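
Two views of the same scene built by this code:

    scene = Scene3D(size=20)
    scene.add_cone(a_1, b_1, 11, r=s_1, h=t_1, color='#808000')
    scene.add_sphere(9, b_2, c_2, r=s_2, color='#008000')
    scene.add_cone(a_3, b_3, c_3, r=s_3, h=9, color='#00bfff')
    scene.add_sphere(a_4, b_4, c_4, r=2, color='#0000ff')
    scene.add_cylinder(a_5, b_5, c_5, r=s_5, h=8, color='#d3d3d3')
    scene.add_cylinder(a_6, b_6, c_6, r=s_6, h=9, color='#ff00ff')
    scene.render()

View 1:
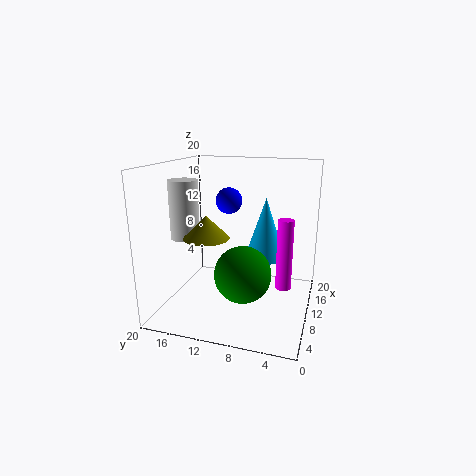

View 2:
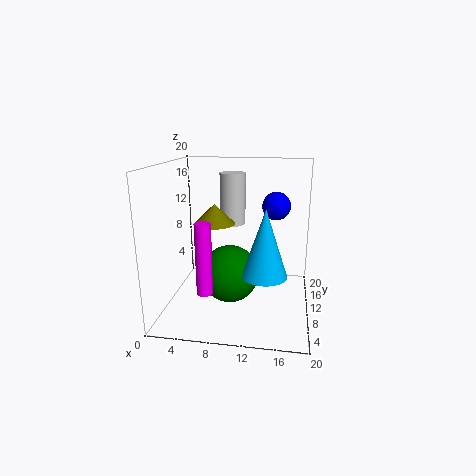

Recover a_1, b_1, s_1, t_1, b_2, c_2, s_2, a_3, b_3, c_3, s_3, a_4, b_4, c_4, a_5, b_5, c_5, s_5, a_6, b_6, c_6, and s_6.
a_1 = 6
b_1 = 13
s_1 = 3
t_1 = 3
b_2 = 9
c_2 = 5
s_2 = 4
a_3 = 14
b_3 = 7
c_3 = 6
s_3 = 3
a_4 = 15
b_4 = 13
c_4 = 14
a_5 = 8
b_5 = 17
c_5 = 10
s_5 = 2
a_6 = 7
b_6 = 3
c_6 = 5
s_6 = 1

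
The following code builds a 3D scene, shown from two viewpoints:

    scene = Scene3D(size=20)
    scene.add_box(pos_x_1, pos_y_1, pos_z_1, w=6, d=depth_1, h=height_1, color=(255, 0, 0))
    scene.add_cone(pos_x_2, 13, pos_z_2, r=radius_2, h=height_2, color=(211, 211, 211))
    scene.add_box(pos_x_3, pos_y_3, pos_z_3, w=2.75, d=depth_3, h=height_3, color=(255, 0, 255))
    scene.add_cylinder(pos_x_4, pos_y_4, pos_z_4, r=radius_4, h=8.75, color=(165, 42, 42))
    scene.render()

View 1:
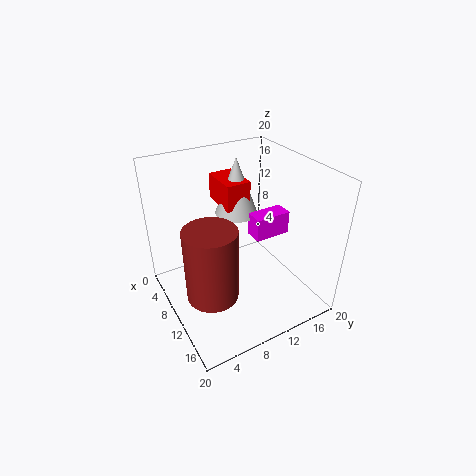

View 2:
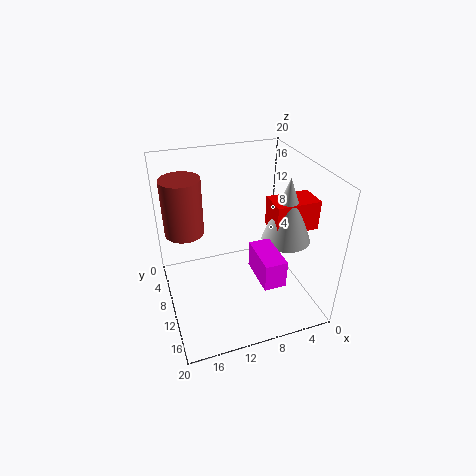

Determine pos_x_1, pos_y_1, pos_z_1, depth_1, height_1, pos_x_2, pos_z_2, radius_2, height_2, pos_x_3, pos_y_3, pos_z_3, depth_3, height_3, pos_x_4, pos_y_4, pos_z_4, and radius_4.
pos_x_1 = 0.25, pos_y_1 = 10.5, pos_z_1 = 12, depth_1 = 3.75, height_1 = 4, pos_x_2 = 4.25, pos_z_2 = 10.5, radius_2 = 3.25, height_2 = 8.75, pos_x_3 = 7, pos_y_3 = 13.5, pos_z_3 = 8, depth_3 = 5.5, height_3 = 3.5, pos_x_4 = 16.25, pos_y_4 = 3, pos_z_4 = 8, radius_4 = 3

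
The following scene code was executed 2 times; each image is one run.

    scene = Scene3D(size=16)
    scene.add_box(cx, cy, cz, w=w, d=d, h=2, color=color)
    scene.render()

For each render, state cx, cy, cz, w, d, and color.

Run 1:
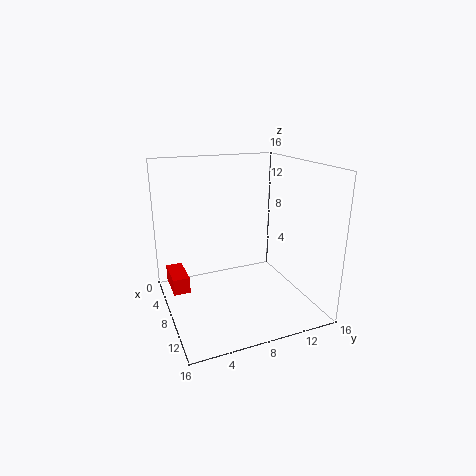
cx = 0.5, cy = 1, cz = 0.5, w = 4.5, d = 2, color = 'red'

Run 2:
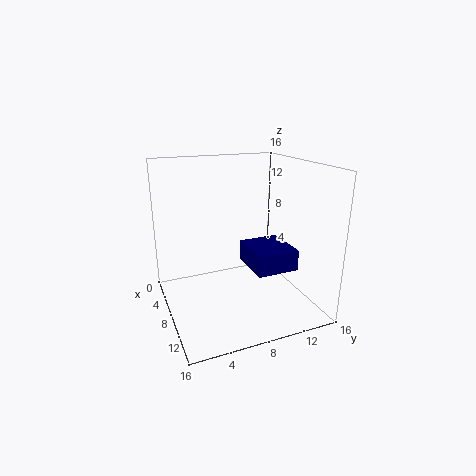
cx = 11, cy = 7, cz = 7, w = 4.5, d = 4, color = 'navy'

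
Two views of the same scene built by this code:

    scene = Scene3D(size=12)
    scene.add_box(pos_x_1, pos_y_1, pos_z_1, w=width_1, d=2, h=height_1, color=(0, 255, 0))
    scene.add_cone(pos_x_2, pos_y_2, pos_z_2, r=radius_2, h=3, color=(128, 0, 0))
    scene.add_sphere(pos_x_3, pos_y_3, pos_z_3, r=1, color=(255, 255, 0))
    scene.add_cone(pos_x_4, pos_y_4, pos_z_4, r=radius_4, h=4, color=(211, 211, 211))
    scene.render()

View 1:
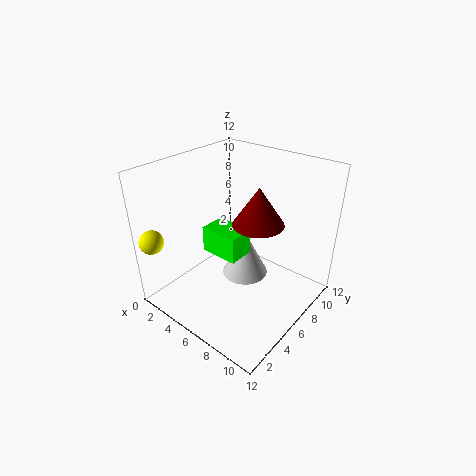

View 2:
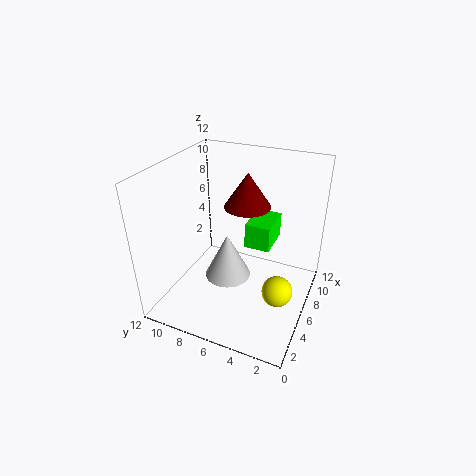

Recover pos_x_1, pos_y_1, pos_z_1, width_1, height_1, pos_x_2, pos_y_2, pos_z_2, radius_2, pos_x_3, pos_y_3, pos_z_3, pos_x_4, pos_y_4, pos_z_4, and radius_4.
pos_x_1 = 5
pos_y_1 = 3
pos_z_1 = 6
width_1 = 3
height_1 = 2
pos_x_2 = 8
pos_y_2 = 6
pos_z_2 = 8
radius_2 = 2
pos_x_3 = 1
pos_y_3 = 1
pos_z_3 = 6
pos_x_4 = 6
pos_y_4 = 7
pos_z_4 = 2
radius_4 = 2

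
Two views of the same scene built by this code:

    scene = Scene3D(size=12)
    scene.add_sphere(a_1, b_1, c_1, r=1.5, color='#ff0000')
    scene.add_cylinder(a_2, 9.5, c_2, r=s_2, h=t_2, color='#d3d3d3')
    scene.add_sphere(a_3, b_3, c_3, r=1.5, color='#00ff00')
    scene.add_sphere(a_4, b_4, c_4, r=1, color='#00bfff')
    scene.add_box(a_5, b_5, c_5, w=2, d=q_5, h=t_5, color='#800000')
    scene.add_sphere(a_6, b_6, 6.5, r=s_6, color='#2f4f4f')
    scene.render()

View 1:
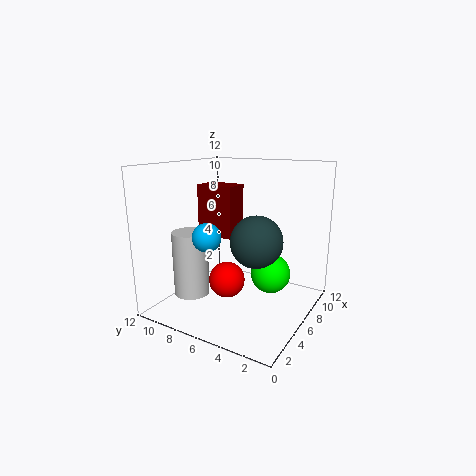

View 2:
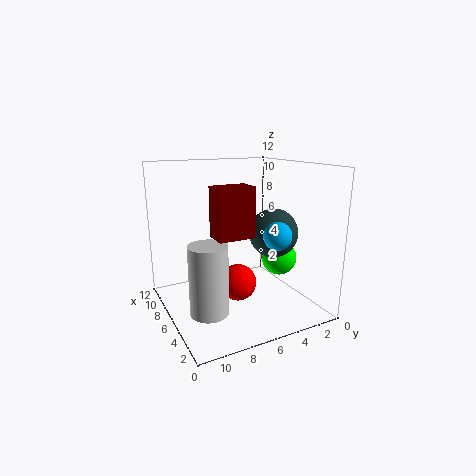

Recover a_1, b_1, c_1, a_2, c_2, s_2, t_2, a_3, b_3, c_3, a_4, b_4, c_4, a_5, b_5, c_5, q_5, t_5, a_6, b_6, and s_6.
a_1 = 5; b_1 = 6.5; c_1 = 2.5; a_2 = 4; c_2 = 1; s_2 = 1.5; t_2 = 5.5; a_3 = 5; b_3 = 2.5; c_3 = 4; a_4 = 1; b_4 = 5.5; c_4 = 7.5; a_5 = 4; b_5 = 5.5; c_5 = 6.5; q_5 = 3; t_5 = 4; a_6 = 4.5; b_6 = 3.5; s_6 = 2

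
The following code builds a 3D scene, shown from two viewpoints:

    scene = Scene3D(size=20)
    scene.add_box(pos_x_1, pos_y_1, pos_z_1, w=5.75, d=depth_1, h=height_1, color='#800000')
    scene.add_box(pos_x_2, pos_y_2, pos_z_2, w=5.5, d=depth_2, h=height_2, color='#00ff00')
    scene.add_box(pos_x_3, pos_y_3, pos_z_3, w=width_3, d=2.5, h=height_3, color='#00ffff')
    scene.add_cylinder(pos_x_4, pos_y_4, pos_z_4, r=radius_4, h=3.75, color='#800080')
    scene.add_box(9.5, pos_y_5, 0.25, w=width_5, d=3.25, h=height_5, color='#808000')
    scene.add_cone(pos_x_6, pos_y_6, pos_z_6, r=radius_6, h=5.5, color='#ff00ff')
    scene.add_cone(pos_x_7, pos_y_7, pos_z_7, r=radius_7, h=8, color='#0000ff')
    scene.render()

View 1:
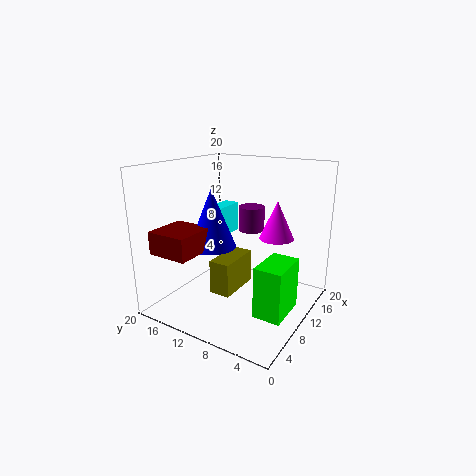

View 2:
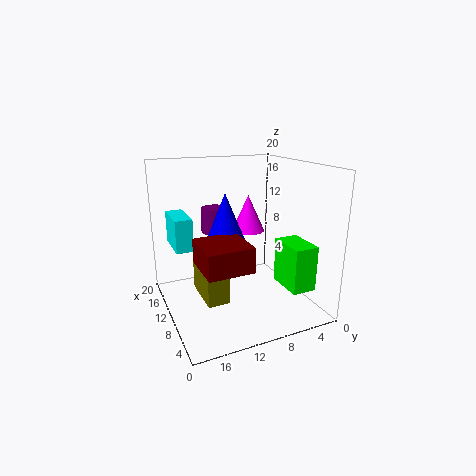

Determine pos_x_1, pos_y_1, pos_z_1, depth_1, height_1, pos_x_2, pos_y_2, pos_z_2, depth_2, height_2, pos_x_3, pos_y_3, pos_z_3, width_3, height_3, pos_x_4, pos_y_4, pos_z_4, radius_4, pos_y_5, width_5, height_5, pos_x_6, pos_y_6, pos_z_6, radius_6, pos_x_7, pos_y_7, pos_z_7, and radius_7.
pos_x_1 = 0.75, pos_y_1 = 12, pos_z_1 = 9.25, depth_1 = 5.5, height_1 = 3, pos_x_2 = 4, pos_y_2 = 0.75, pos_z_2 = 2.75, depth_2 = 3.5, height_2 = 6.5, pos_x_3 = 13, pos_y_3 = 15.5, pos_z_3 = 7.75, width_3 = 6, height_3 = 4.75, pos_x_4 = 16, pos_y_4 = 11.25, pos_z_4 = 9.25, radius_4 = 2, pos_y_5 = 11.5, width_5 = 7, height_5 = 5.25, pos_x_6 = 14.5, pos_y_6 = 6.25, pos_z_6 = 9.25, radius_6 = 2.5, pos_x_7 = 7.75, pos_y_7 = 12.75, pos_z_7 = 9, radius_7 = 3.25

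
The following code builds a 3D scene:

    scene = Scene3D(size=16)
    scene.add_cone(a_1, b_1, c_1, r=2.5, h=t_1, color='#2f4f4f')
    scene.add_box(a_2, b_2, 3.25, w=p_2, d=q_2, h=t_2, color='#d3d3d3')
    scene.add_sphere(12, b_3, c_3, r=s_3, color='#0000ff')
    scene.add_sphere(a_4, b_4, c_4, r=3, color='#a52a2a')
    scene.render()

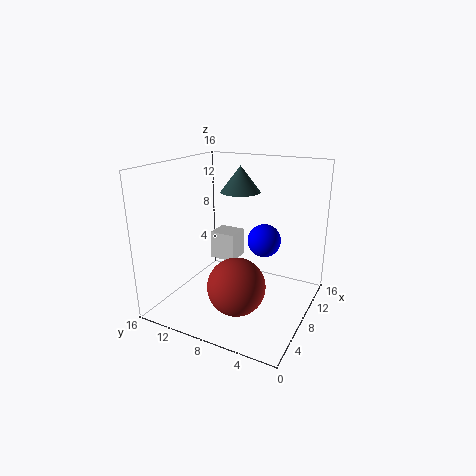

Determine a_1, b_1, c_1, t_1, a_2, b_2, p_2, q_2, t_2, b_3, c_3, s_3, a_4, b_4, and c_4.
a_1 = 13.5; b_1 = 10.5; c_1 = 11.75; t_1 = 3.25; a_2 = 11; b_2 = 10.25; p_2 = 3; q_2 = 3.25; t_2 = 3.5; b_3 = 6.5; c_3 = 6.5; s_3 = 2; a_4 = 4.25; b_4 = 6.25; c_4 = 4.25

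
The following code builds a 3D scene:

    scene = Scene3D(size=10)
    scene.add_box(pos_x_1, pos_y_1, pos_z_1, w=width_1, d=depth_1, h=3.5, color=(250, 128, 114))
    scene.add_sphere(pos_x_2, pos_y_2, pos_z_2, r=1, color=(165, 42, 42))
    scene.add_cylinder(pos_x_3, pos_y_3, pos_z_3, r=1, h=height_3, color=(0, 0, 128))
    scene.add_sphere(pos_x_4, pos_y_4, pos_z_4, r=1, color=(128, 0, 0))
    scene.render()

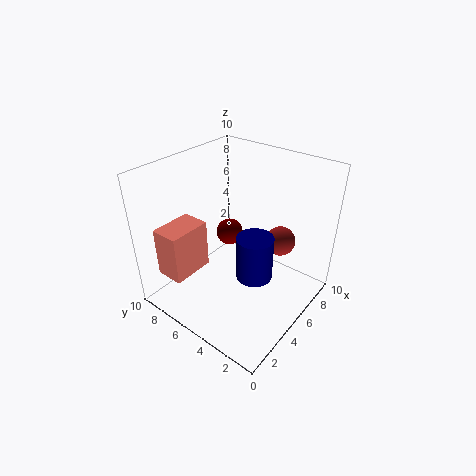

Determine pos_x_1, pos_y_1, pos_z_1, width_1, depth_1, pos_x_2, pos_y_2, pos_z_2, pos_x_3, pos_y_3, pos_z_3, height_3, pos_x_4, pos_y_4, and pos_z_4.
pos_x_1 = 1; pos_y_1 = 7; pos_z_1 = 2.5; width_1 = 3; depth_1 = 2; pos_x_2 = 6.5; pos_y_2 = 2.5; pos_z_2 = 5; pos_x_3 = 2; pos_y_3 = 1.5; pos_z_3 = 5.5; height_3 = 2.5; pos_x_4 = 6.5; pos_y_4 = 7; pos_z_4 = 4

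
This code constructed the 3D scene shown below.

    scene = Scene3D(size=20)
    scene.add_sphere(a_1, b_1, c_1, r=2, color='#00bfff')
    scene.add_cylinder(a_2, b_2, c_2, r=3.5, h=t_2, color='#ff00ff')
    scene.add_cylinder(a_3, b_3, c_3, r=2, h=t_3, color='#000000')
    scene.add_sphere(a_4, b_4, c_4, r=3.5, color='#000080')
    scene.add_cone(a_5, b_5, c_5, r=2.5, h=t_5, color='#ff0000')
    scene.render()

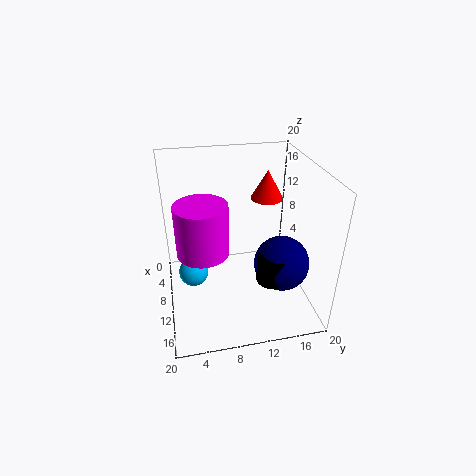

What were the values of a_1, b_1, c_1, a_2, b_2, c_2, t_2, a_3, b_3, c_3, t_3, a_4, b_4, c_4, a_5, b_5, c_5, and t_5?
a_1 = 11
b_1 = 3.5
c_1 = 6
a_2 = 11
b_2 = 5
c_2 = 9
t_2 = 7
a_3 = 16.5
b_3 = 13
c_3 = 7.5
t_3 = 3.5
a_4 = 15.5
b_4 = 14.5
c_4 = 9
a_5 = 3.5
b_5 = 16
c_5 = 12.5
t_5 = 4.5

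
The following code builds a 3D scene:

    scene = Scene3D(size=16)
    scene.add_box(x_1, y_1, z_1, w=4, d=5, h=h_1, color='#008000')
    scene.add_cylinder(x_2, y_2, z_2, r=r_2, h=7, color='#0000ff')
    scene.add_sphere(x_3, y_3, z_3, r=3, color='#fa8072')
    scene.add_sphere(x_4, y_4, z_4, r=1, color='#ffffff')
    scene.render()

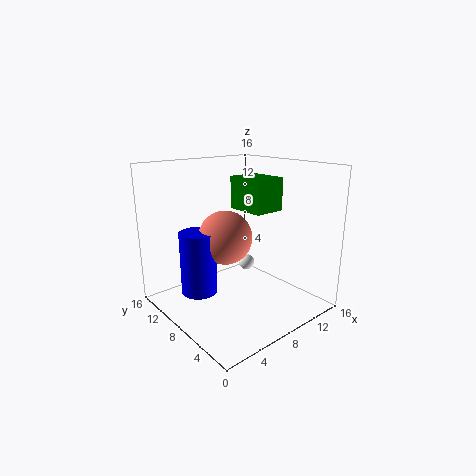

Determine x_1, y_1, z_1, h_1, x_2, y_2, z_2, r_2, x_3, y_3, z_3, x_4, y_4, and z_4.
x_1 = 11
y_1 = 8
z_1 = 10
h_1 = 4
x_2 = 4
y_2 = 10
z_2 = 2
r_2 = 2
x_3 = 7
y_3 = 9
z_3 = 8
x_4 = 12
y_4 = 11
z_4 = 3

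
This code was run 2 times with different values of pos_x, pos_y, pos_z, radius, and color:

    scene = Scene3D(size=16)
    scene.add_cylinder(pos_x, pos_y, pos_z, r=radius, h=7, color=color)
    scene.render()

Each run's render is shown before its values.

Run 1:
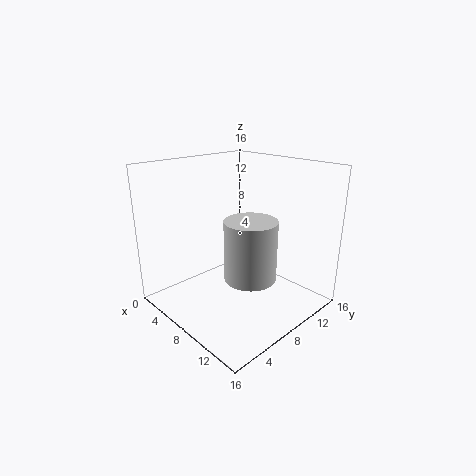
pos_x = 9, pos_y = 9, pos_z = 3, radius = 3, color = 'lightgray'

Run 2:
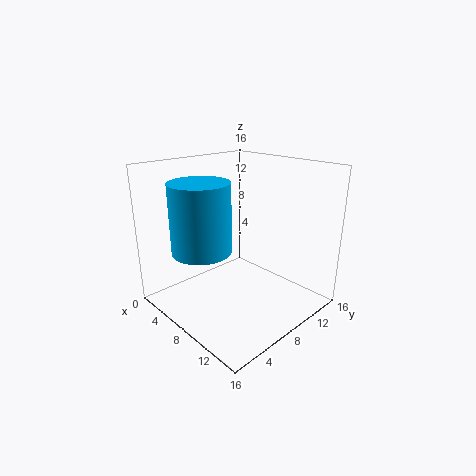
pos_x = 8, pos_y = 3, pos_z = 8, radius = 3, color = 'deepskyblue'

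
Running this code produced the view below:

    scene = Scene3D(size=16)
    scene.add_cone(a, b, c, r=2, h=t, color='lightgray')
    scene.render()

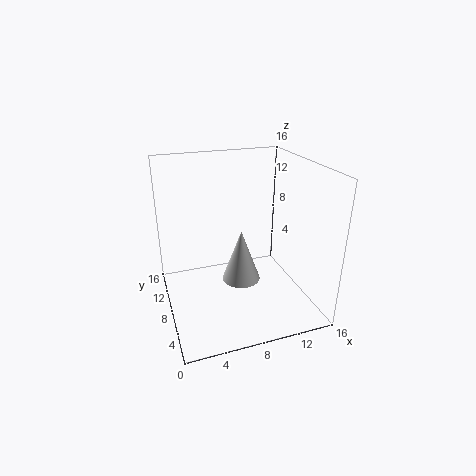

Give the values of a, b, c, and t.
a = 7.5; b = 5.5; c = 4.5; t = 5.5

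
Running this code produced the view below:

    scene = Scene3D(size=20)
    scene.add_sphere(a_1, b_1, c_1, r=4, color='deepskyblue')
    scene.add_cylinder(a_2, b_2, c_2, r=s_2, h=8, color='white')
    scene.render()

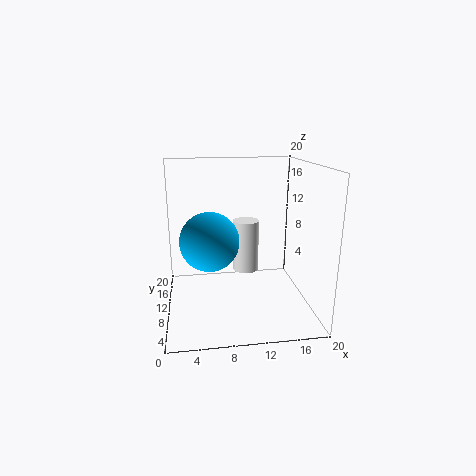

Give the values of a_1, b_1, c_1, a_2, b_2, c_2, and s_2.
a_1 = 6
b_1 = 9
c_1 = 10
a_2 = 12
b_2 = 15
c_2 = 3
s_2 = 2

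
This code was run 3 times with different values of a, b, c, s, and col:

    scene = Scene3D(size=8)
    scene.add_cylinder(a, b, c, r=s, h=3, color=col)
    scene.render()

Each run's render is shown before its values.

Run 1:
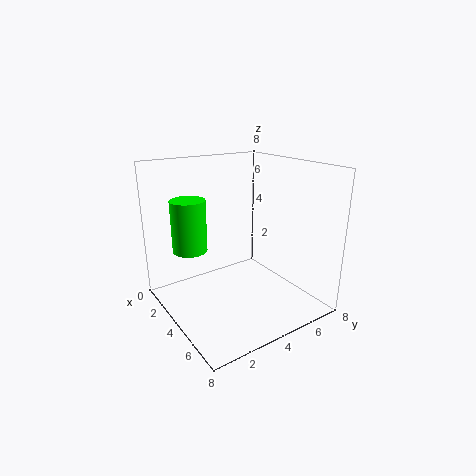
a = 2
b = 2
c = 3
s = 1
col = 'lime'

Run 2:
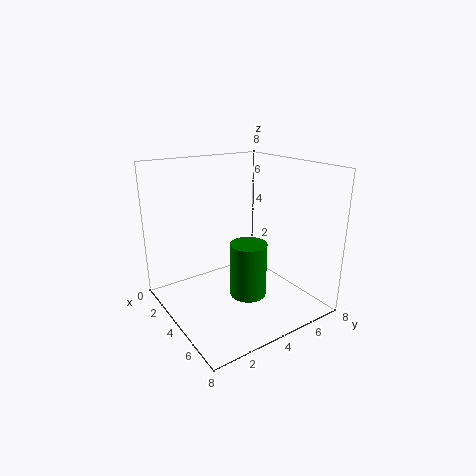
a = 5
b = 4
c = 1
s = 1
col = 'green'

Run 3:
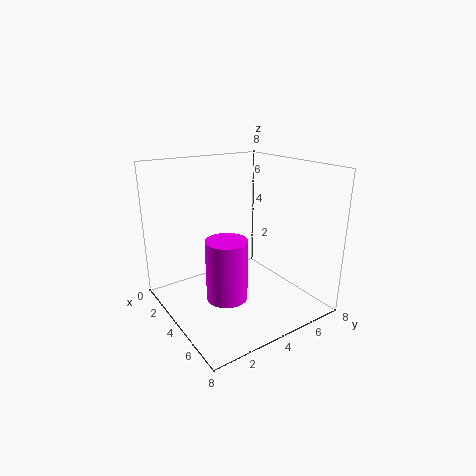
a = 6
b = 2
c = 2
s = 1
col = 'magenta'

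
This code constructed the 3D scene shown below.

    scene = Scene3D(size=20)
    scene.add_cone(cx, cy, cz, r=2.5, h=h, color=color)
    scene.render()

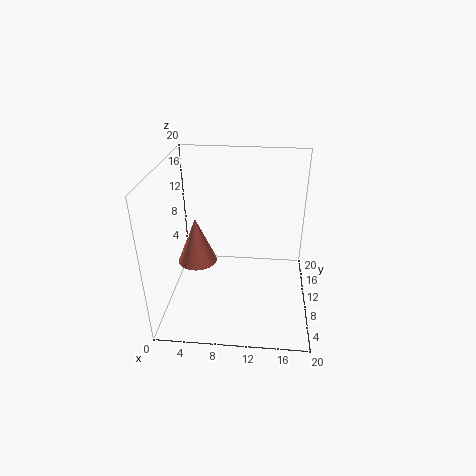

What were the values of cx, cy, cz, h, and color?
cx = 5; cy = 6.5; cz = 8.5; h = 6; color = 'salmon'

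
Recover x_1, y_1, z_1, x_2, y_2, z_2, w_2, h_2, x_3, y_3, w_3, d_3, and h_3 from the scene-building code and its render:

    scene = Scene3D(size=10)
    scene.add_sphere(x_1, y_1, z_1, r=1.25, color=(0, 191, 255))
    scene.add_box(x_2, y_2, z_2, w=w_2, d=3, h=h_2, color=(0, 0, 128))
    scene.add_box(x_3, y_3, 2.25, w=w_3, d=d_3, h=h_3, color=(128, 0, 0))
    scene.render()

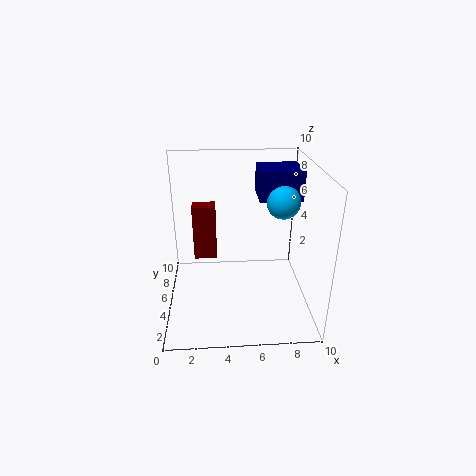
x_1 = 8.5; y_1 = 7; z_1 = 6.75; x_2 = 6.75; y_2 = 7; z_2 = 6.75; w_2 = 3.25; h_2 = 2.25; x_3 = 1.75; y_3 = 7; w_3 = 1.75; d_3 = 1.25; h_3 = 4.25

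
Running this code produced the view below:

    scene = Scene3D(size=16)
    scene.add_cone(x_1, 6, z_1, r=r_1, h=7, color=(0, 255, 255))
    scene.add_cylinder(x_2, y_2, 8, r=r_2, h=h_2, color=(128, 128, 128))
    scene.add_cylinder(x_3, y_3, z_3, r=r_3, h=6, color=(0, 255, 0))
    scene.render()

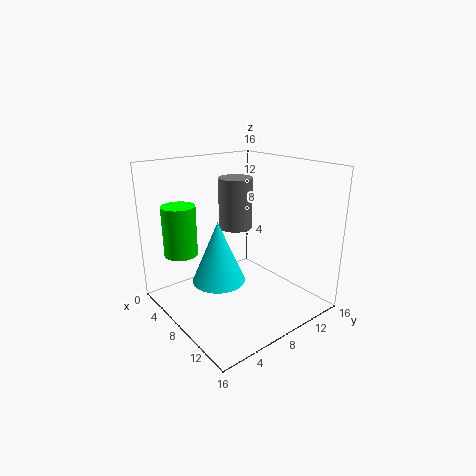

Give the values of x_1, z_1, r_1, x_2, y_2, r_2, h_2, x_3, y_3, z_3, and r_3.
x_1 = 7
z_1 = 3
r_1 = 3
x_2 = 5
y_2 = 10
r_2 = 2
h_2 = 6
x_3 = 2
y_3 = 4
z_3 = 5
r_3 = 2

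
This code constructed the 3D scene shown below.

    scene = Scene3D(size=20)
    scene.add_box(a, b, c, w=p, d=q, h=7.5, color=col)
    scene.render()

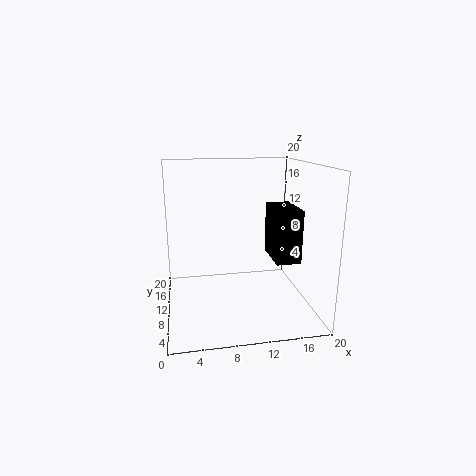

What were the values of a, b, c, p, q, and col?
a = 15
b = 7.5
c = 6.5
p = 3.5
q = 6.5
col = 'black'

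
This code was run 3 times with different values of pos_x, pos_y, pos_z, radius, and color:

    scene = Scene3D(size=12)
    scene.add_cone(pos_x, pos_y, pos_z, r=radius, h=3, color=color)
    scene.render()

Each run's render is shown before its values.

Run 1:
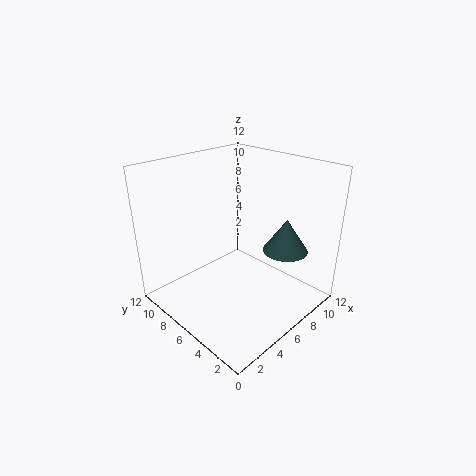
pos_x = 10, pos_y = 4, pos_z = 4, radius = 2, color = 'darkslategray'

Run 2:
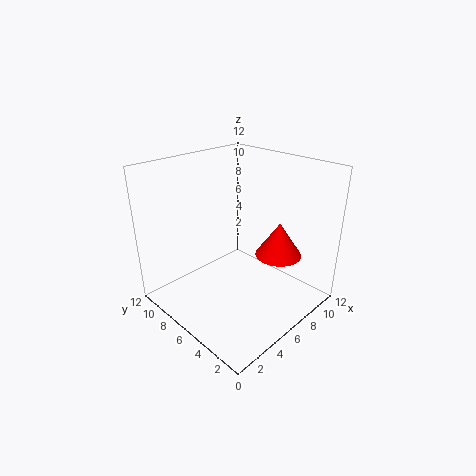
pos_x = 9, pos_y = 4, pos_z = 4, radius = 2, color = 'red'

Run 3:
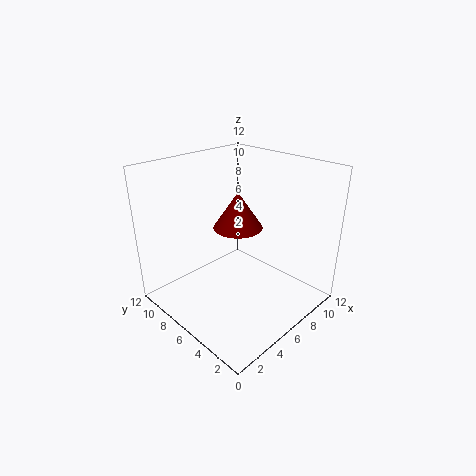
pos_x = 6, pos_y = 6, pos_z = 7, radius = 2, color = 'maroon'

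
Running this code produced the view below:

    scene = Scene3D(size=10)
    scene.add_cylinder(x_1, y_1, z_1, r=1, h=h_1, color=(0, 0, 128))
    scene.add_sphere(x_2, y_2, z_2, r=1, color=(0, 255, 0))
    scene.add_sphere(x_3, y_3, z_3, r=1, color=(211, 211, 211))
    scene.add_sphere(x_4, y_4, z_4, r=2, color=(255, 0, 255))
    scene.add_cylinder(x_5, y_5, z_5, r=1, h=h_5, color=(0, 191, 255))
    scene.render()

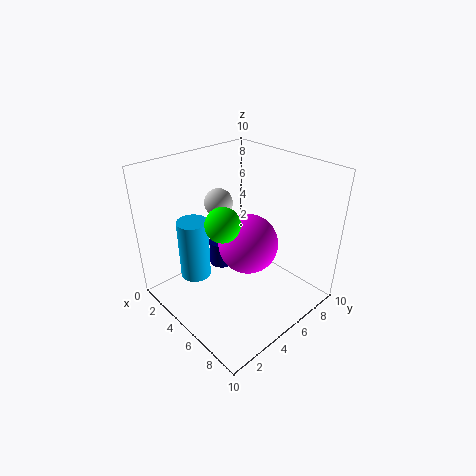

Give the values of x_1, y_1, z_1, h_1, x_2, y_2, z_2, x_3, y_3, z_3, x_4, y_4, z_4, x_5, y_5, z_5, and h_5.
x_1 = 2, y_1 = 6, z_1 = 1, h_1 = 2, x_2 = 7, y_2 = 2, z_2 = 8, x_3 = 3, y_3 = 5, z_3 = 7, x_4 = 6, y_4 = 5, z_4 = 5, x_5 = 4, y_5 = 2, z_5 = 3, h_5 = 4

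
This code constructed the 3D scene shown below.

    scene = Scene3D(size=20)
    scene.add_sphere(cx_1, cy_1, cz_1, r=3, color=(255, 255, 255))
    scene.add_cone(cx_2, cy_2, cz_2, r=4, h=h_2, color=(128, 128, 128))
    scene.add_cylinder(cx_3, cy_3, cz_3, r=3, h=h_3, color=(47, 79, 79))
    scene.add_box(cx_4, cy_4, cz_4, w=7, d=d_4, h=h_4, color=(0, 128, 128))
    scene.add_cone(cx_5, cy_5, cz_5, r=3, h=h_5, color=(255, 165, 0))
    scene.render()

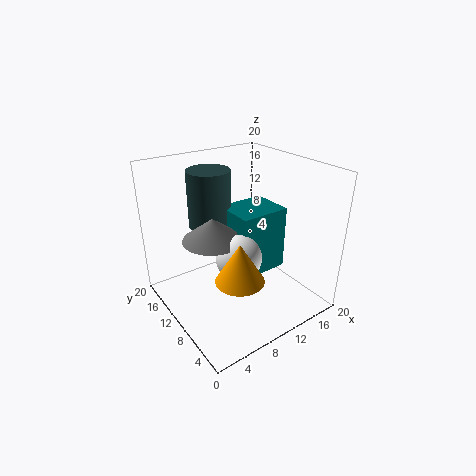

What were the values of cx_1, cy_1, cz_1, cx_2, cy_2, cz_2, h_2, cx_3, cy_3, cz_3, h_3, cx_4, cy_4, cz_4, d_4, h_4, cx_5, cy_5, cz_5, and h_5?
cx_1 = 8; cy_1 = 7; cz_1 = 9; cx_2 = 6; cy_2 = 10; cz_2 = 11; h_2 = 3; cx_3 = 8; cy_3 = 14; cz_3 = 11; h_3 = 8; cx_4 = 9; cy_4 = 7; cz_4 = 5; d_4 = 6; h_4 = 9; cx_5 = 6; cy_5 = 4; cz_5 = 8; h_5 = 5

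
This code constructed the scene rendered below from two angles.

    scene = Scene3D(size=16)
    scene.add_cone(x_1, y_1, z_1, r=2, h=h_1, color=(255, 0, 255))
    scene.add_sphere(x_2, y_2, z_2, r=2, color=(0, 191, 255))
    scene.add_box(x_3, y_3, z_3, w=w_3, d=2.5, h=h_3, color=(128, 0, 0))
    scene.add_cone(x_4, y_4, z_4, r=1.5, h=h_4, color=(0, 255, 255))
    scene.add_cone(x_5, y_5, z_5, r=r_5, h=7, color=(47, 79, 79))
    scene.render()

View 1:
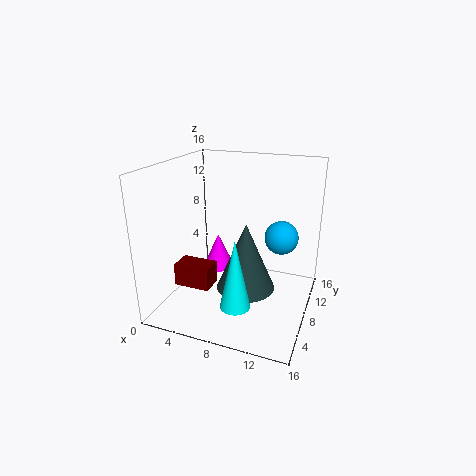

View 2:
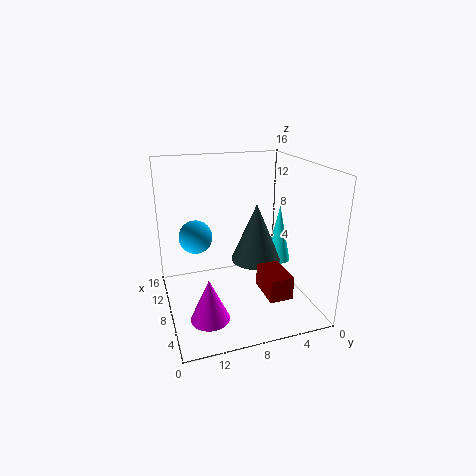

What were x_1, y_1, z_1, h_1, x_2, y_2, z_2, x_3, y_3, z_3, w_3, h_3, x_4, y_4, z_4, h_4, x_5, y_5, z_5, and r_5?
x_1 = 3.5, y_1 = 12.5, z_1 = 1.5, h_1 = 4.5, x_2 = 12, y_2 = 12, z_2 = 7, x_3 = 2, y_3 = 4, z_3 = 3, w_3 = 4, h_3 = 2.5, x_4 = 10, y_4 = 2, z_4 = 3.5, h_4 = 7, x_5 = 10, y_5 = 5, z_5 = 4, r_5 = 3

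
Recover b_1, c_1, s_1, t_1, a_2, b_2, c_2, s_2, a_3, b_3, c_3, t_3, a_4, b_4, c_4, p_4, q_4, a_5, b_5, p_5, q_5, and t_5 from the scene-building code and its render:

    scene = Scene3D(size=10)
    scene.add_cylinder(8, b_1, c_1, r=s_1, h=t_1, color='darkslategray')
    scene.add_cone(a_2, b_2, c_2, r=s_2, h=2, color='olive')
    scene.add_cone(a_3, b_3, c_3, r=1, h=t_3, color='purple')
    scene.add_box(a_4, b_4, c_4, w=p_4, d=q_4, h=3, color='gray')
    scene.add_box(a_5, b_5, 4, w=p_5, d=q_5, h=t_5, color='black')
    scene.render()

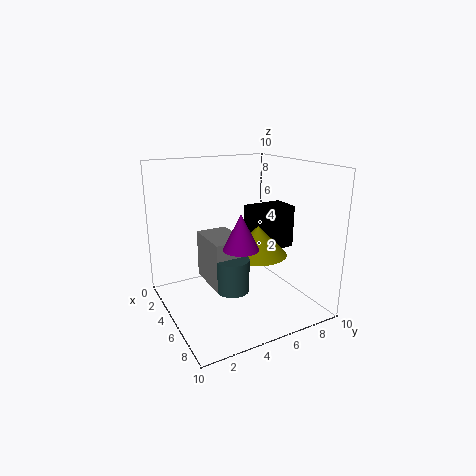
b_1 = 3, c_1 = 3, s_1 = 1, t_1 = 2, a_2 = 6, b_2 = 6, c_2 = 4, s_2 = 2, a_3 = 9, b_3 = 3, c_3 = 6, t_3 = 2, a_4 = 5, b_4 = 2, c_4 = 3, p_4 = 3, q_4 = 2, a_5 = 4, b_5 = 6, p_5 = 2, q_5 = 3, t_5 = 3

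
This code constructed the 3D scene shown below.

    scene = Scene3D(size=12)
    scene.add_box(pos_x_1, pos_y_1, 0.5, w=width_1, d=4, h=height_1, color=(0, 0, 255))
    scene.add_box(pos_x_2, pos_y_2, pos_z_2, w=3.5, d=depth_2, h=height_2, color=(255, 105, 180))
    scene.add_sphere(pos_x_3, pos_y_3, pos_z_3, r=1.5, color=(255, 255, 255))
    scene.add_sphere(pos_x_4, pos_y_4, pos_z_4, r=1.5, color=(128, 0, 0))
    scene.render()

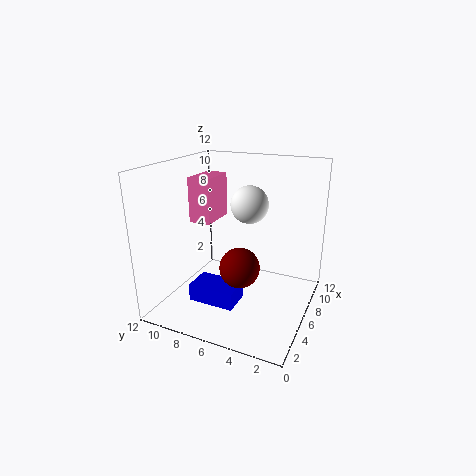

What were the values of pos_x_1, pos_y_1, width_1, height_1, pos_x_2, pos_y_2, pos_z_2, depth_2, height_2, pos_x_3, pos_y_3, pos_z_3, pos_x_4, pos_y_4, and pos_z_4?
pos_x_1 = 3.5
pos_y_1 = 5.5
width_1 = 2.5
height_1 = 1.5
pos_x_2 = 6.5
pos_y_2 = 9
pos_z_2 = 6.5
depth_2 = 2
height_2 = 4
pos_x_3 = 6
pos_y_3 = 5
pos_z_3 = 9
pos_x_4 = 3
pos_y_4 = 4.5
pos_z_4 = 5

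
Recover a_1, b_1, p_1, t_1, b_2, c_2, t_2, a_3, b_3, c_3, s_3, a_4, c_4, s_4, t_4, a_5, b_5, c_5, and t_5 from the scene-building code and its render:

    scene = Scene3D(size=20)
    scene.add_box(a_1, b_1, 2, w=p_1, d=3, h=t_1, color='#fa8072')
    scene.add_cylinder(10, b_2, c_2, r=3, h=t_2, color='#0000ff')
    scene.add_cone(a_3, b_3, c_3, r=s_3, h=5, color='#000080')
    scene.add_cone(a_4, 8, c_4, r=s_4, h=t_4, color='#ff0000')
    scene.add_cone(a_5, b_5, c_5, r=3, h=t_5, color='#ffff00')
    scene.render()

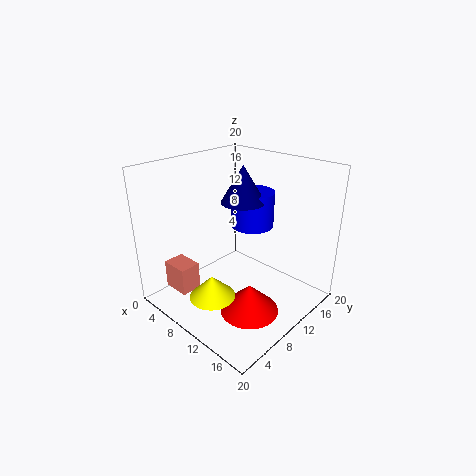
a_1 = 2
b_1 = 3
p_1 = 4
t_1 = 4
b_2 = 13
c_2 = 11
t_2 = 5
a_3 = 10
b_3 = 11
c_3 = 15
s_3 = 3
a_4 = 14
c_4 = 1
s_4 = 4
t_4 = 4
a_5 = 11
b_5 = 4
c_5 = 4
t_5 = 3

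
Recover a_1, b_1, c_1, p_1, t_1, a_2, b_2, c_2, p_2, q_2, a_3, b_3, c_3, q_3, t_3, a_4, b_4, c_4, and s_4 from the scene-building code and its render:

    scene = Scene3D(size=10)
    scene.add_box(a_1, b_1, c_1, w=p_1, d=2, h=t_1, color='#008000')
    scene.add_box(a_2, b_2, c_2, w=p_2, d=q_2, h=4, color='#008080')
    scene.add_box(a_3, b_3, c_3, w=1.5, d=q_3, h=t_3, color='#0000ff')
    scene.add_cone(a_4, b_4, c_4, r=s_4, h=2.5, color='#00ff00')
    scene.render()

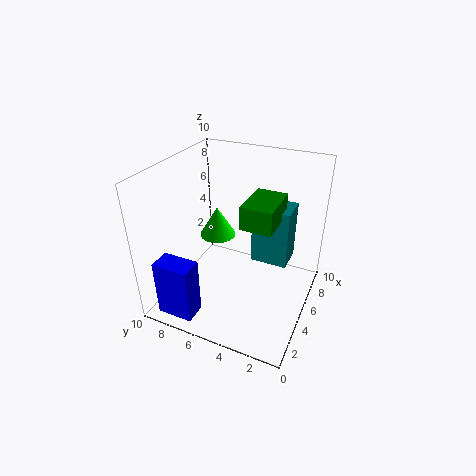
a_1 = 3
b_1 = 2
c_1 = 7
p_1 = 3
t_1 = 1.5
a_2 = 5
b_2 = 1.5
c_2 = 3.5
p_2 = 2
q_2 = 2.5
a_3 = 0.5
b_3 = 6.5
c_3 = 0.5
q_3 = 2.5
t_3 = 4
a_4 = 8.5
b_4 = 8.5
c_4 = 2.5
s_4 = 1.5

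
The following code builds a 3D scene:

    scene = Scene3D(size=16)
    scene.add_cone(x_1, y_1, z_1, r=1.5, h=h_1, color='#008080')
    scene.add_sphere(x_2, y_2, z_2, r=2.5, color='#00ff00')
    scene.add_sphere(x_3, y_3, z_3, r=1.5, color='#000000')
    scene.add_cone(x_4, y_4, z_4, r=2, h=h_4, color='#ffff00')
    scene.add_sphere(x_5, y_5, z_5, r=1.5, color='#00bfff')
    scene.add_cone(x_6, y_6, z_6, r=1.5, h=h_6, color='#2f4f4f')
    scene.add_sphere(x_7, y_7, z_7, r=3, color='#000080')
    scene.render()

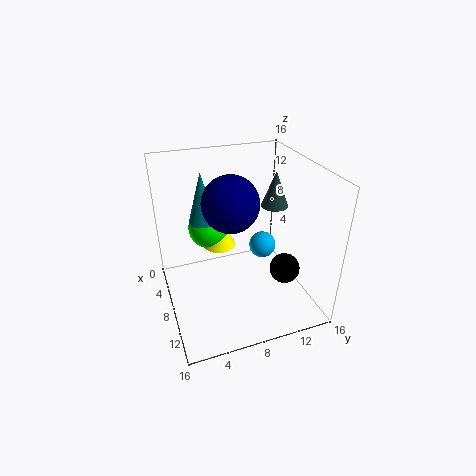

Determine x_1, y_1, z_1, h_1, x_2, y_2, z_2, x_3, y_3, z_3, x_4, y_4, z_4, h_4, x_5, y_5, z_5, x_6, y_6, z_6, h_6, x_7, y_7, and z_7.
x_1 = 6.5; y_1 = 4.5; z_1 = 10; h_1 = 5.5; x_2 = 3; y_2 = 6; z_2 = 7; x_3 = 13.5; y_3 = 11; z_3 = 7; x_4 = 4; y_4 = 7; z_4 = 5; h_4 = 3.5; x_5 = 8; y_5 = 11; z_5 = 6.5; x_6 = 7.5; y_6 = 12.5; z_6 = 11; h_6 = 4; x_7 = 8.5; y_7 = 7; z_7 = 12.5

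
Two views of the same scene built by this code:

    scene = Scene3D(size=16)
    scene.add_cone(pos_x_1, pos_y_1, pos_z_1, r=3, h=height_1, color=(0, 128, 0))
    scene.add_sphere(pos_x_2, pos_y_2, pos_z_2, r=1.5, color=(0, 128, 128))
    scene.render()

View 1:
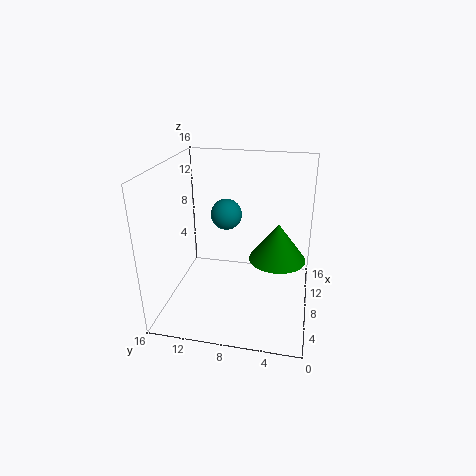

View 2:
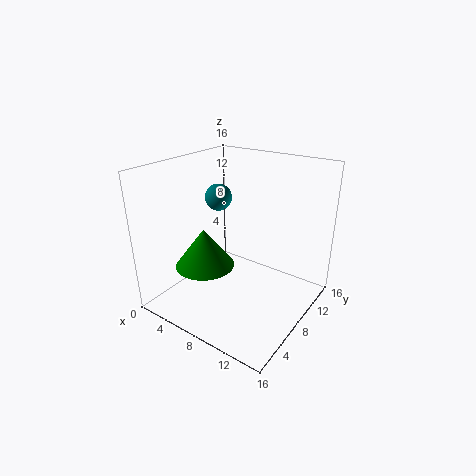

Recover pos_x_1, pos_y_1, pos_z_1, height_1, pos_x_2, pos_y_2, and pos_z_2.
pos_x_1 = 7; pos_y_1 = 3.5; pos_z_1 = 6.5; height_1 = 4; pos_x_2 = 5; pos_y_2 = 8.5; pos_z_2 = 12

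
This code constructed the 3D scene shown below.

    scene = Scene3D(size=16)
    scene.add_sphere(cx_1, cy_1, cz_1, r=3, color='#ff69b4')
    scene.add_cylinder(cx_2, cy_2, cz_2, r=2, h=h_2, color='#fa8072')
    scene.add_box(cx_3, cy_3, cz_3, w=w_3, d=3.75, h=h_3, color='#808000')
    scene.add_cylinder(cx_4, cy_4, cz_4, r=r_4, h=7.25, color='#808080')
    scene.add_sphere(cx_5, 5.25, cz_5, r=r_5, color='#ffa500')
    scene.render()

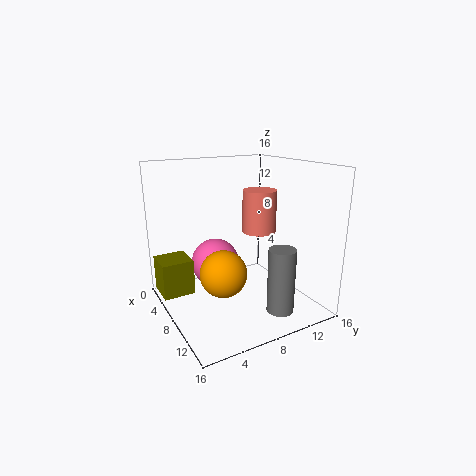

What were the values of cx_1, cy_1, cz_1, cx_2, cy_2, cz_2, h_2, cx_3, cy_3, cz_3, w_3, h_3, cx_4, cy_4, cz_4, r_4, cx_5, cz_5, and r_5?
cx_1 = 3, cy_1 = 7.5, cz_1 = 3.25, cx_2 = 6.5, cy_2 = 11.75, cz_2 = 7.75, h_2 = 5, cx_3 = 0.75, cy_3 = 0.25, cz_3 = 0.5, w_3 = 3.75, h_3 = 4.25, cx_4 = 12.25, cy_4 = 11, cz_4 = 0.25, r_4 = 1.5, cx_5 = 9.75, cz_5 = 5, r_5 = 2.5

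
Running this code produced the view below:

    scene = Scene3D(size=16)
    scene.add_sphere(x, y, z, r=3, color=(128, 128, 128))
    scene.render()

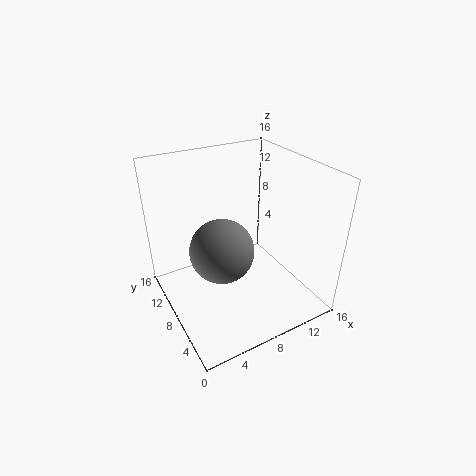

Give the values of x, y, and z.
x = 4; y = 4; z = 10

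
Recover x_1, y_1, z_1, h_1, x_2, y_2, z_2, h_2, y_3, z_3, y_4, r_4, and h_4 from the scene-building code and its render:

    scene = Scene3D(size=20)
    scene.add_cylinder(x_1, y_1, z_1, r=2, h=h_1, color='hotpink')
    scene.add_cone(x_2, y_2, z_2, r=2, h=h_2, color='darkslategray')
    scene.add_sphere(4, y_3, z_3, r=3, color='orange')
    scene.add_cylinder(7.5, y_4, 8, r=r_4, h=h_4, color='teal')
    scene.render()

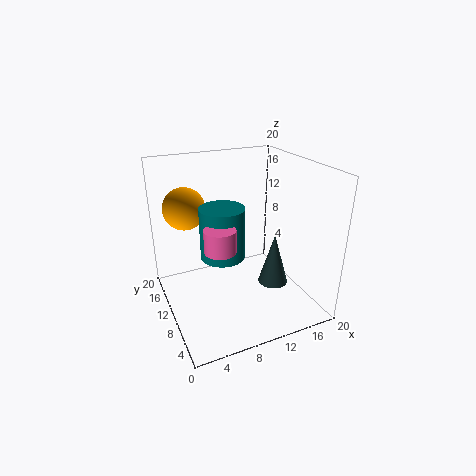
x_1 = 6, y_1 = 6.5, z_1 = 10.5, h_1 = 3, x_2 = 13.5, y_2 = 6, z_2 = 4.5, h_2 = 7, y_3 = 15, z_3 = 13.5, y_4 = 9.5, r_4 = 3, h_4 = 7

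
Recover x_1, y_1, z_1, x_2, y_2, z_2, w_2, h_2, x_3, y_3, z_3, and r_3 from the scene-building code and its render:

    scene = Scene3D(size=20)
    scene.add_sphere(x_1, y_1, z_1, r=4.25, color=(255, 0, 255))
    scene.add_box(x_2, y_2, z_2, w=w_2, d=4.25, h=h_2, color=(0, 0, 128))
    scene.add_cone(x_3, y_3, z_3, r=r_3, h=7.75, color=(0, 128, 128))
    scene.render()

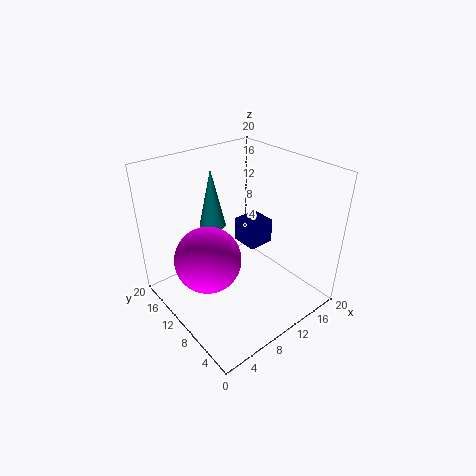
x_1 = 4.25; y_1 = 9; z_1 = 9.5; x_2 = 14.75; y_2 = 12.25; z_2 = 4.75; w_2 = 4.25; h_2 = 4; x_3 = 7.25; y_3 = 12; z_3 = 12.25; r_3 = 1.75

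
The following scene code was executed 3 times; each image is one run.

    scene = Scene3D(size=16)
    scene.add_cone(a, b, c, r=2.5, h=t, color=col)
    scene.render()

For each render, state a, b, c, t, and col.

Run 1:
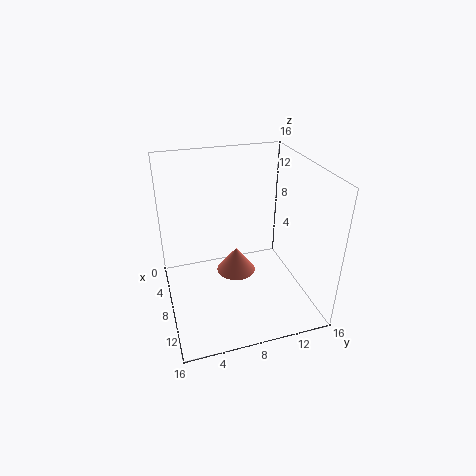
a = 4, b = 9, c = 0.75, t = 3.25, col = 'salmon'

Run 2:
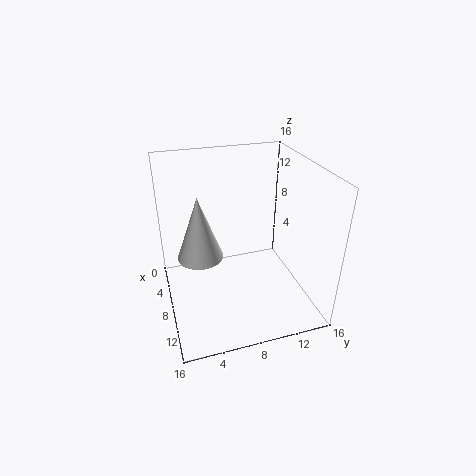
a = 7.75, b = 3.75, c = 6.25, t = 7, col = 'white'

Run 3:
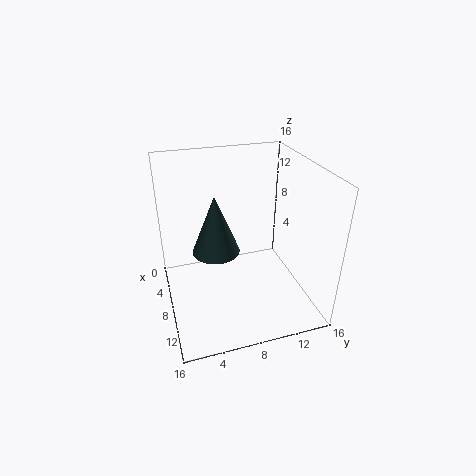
a = 9, b = 5.25, c = 7.5, t = 6.25, col = 'darkslategray'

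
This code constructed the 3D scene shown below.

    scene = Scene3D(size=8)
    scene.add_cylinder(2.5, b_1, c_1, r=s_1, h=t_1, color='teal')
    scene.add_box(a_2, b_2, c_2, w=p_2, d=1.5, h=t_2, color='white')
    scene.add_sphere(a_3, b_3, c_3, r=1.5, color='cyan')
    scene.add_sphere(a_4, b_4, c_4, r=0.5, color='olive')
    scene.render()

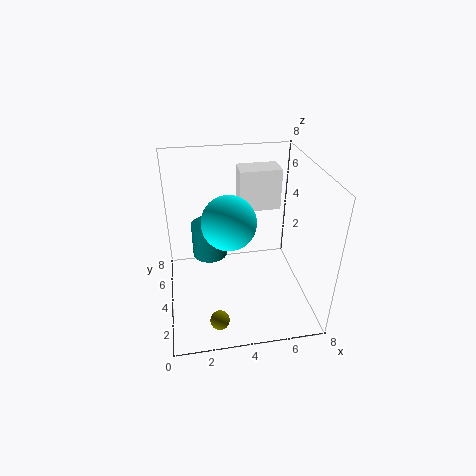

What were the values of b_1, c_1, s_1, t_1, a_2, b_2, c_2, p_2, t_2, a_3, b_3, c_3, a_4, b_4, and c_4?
b_1 = 5
c_1 = 2.5
s_1 = 1
t_1 = 2
a_2 = 4.5
b_2 = 6
c_2 = 4.5
p_2 = 2.5
t_2 = 2.5
a_3 = 3.5
b_3 = 4
c_3 = 5
a_4 = 2.5
b_4 = 1
c_4 = 1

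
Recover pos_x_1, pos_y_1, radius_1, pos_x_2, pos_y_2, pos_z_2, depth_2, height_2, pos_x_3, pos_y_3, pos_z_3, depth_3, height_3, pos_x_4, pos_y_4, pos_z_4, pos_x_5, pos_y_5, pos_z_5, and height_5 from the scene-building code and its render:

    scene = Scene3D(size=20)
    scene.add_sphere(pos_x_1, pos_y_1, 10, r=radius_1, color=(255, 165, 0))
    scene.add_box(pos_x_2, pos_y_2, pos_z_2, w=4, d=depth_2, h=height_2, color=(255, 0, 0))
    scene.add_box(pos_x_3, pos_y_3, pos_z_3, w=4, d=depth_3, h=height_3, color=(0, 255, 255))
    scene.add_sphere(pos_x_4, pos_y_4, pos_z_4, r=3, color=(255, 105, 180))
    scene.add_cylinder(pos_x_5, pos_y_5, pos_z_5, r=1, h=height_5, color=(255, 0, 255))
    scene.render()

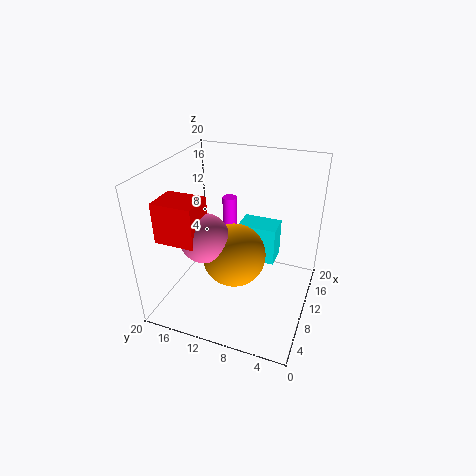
pos_x_1 = 6; pos_y_1 = 9; radius_1 = 4; pos_x_2 = 1; pos_y_2 = 12; pos_z_2 = 13; depth_2 = 5; height_2 = 5; pos_x_3 = 15; pos_y_3 = 6; pos_z_3 = 3; depth_3 = 6; height_3 = 6; pos_x_4 = 4; pos_y_4 = 12; pos_z_4 = 13; pos_x_5 = 12; pos_y_5 = 12; pos_z_5 = 8; height_5 = 7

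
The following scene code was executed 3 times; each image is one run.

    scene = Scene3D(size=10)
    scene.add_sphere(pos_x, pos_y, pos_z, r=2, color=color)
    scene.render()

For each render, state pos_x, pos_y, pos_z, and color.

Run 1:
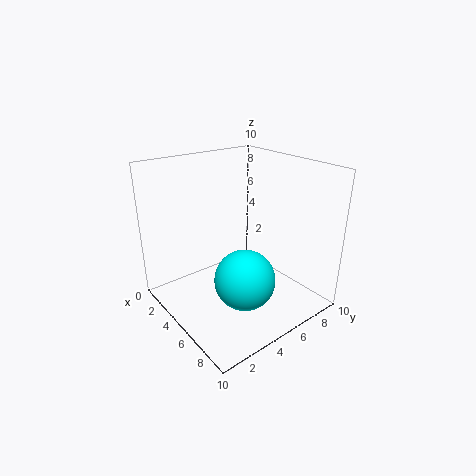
pos_x = 7; pos_y = 4; pos_z = 3; color = 'cyan'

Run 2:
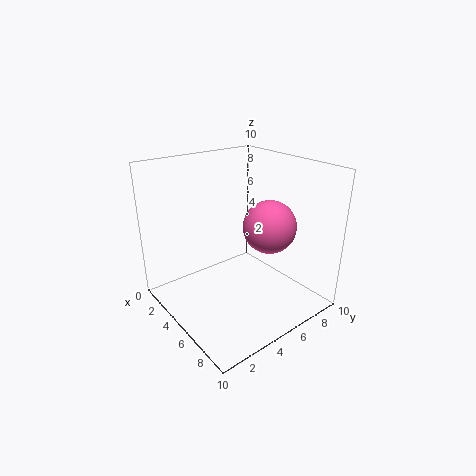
pos_x = 5; pos_y = 8; pos_z = 5; color = 'hotpink'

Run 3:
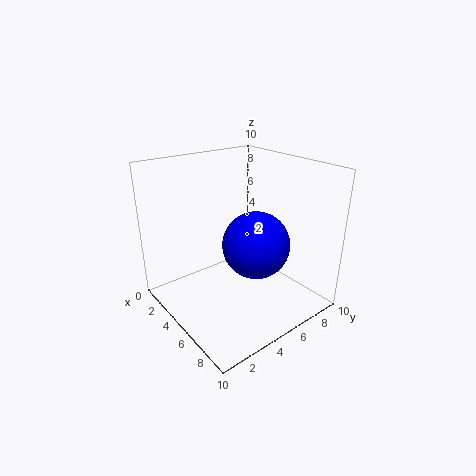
pos_x = 8; pos_y = 4; pos_z = 6; color = 'blue'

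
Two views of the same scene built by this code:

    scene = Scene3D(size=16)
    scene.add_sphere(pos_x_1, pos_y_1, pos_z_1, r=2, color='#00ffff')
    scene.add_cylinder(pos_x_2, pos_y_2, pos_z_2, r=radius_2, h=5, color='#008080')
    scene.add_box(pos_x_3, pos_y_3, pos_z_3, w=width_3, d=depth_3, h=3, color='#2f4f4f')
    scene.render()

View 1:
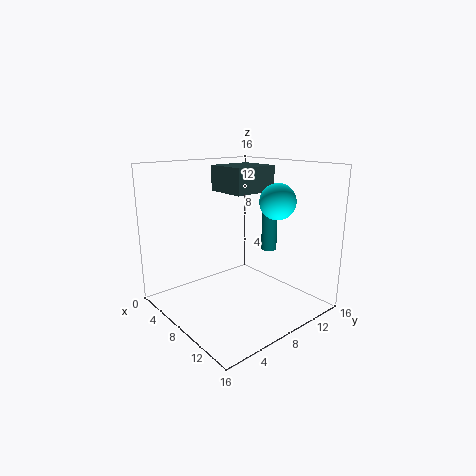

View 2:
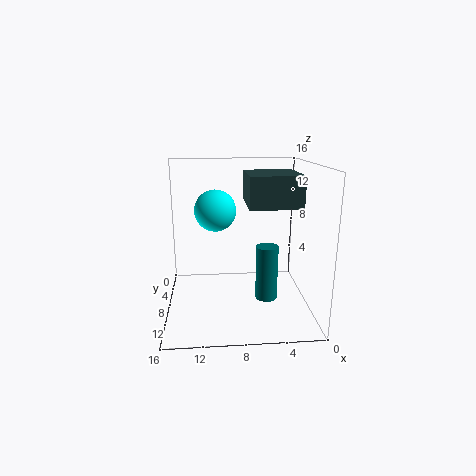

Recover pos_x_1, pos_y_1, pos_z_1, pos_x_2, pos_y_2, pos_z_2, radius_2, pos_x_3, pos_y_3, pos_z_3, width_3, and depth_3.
pos_x_1 = 10.5; pos_y_1 = 11.5; pos_z_1 = 12; pos_x_2 = 6; pos_y_2 = 15; pos_z_2 = 4.5; radius_2 = 1; pos_x_3 = 2.5; pos_y_3 = 8.5; pos_z_3 = 12.5; width_3 = 5; depth_3 = 5.5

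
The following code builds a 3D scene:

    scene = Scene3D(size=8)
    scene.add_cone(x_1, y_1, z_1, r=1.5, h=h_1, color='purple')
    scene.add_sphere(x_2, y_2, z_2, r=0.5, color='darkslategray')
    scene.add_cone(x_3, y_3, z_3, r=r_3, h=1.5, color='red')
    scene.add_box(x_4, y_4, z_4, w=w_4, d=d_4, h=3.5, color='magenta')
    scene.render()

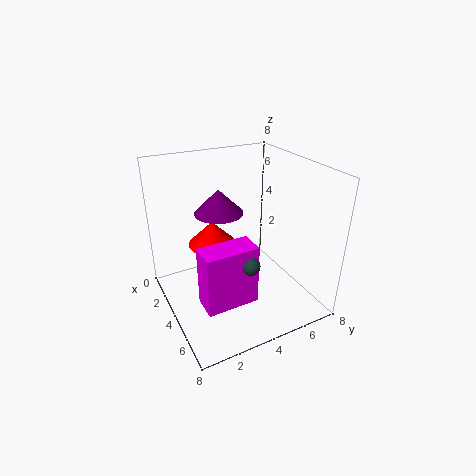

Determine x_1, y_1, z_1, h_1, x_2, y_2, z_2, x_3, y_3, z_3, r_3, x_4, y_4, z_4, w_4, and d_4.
x_1 = 1.5; y_1 = 4; z_1 = 4.5; h_1 = 1.5; x_2 = 5.5; y_2 = 4; z_2 = 3; x_3 = 1.5; y_3 = 3.5; z_3 = 2.5; r_3 = 1.5; x_4 = 4; y_4 = 1.5; z_4 = 0.5; w_4 = 1.5; d_4 = 3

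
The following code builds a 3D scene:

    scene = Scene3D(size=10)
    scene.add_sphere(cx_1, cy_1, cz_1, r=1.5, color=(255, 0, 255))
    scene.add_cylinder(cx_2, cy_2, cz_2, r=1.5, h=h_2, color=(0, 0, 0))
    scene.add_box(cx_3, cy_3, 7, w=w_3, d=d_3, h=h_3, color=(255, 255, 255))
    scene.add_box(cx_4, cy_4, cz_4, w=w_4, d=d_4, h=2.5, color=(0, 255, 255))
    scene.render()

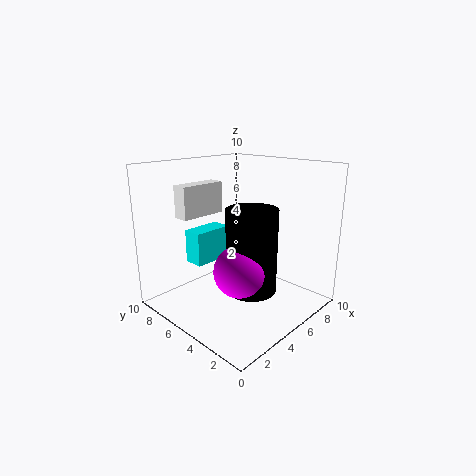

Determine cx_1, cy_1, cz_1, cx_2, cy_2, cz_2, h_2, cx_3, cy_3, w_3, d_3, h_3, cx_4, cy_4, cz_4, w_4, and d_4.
cx_1 = 2; cy_1 = 2; cz_1 = 4.5; cx_2 = 3; cy_2 = 2; cz_2 = 3; h_2 = 5; cx_3 = 1; cy_3 = 5.5; w_3 = 3; d_3 = 1; h_3 = 2; cx_4 = 3.5; cy_4 = 7.5; cz_4 = 2.5; w_4 = 3; d_4 = 1.5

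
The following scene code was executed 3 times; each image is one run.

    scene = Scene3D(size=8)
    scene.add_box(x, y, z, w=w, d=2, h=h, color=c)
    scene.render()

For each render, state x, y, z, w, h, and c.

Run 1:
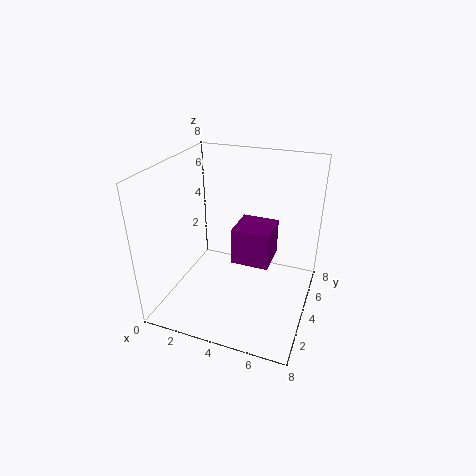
x = 4, y = 3, z = 3, w = 2, h = 2, c = 'purple'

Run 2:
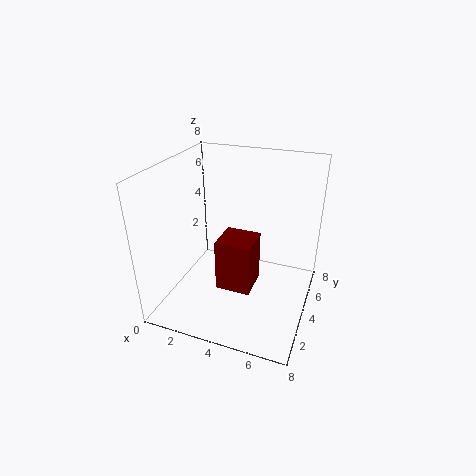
x = 3, y = 3, z = 1, w = 2, h = 3, c = 'maroon'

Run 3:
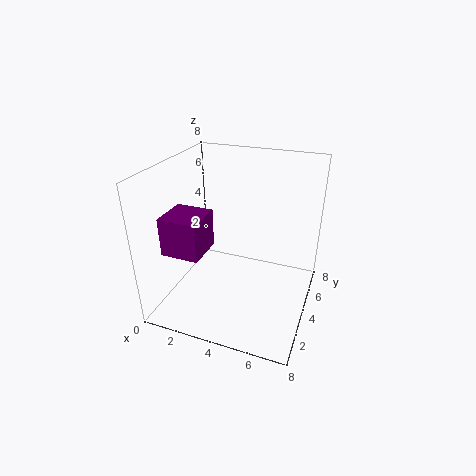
x = 1, y = 1, z = 4, w = 2, h = 2, c = 'purple'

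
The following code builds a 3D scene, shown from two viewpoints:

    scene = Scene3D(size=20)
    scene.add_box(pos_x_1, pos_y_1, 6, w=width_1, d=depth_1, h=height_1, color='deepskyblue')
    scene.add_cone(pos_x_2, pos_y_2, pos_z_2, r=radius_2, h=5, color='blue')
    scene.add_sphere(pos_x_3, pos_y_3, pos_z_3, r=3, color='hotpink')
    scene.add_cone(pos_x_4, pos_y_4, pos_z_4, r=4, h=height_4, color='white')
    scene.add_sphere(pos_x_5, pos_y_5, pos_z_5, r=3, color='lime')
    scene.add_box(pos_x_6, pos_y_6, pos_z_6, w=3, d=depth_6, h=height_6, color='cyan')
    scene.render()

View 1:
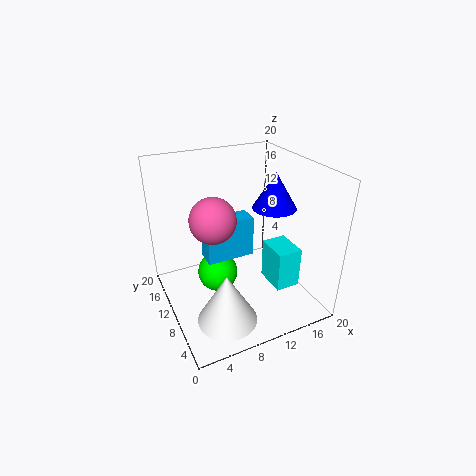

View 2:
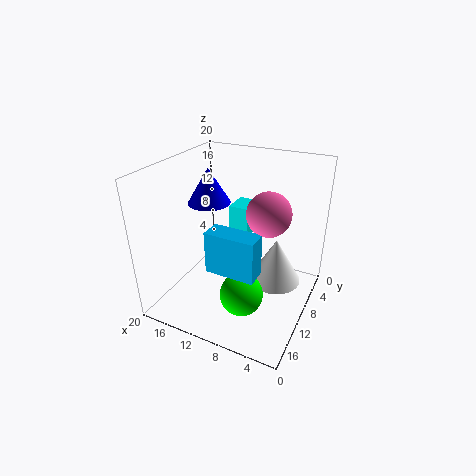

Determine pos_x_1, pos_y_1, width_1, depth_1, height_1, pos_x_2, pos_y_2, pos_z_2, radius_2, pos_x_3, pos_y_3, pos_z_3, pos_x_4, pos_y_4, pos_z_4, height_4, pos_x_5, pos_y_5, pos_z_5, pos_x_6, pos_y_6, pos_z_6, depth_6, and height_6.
pos_x_1 = 6; pos_y_1 = 11; width_1 = 7; depth_1 = 3; height_1 = 6; pos_x_2 = 15; pos_y_2 = 9; pos_z_2 = 14; radius_2 = 3; pos_x_3 = 6; pos_y_3 = 9; pos_z_3 = 14; pos_x_4 = 6; pos_y_4 = 5; pos_z_4 = 1; height_4 = 7; pos_x_5 = 8; pos_y_5 = 13; pos_z_5 = 3; pos_x_6 = 11; pos_y_6 = 1; pos_z_6 = 7; depth_6 = 4; height_6 = 5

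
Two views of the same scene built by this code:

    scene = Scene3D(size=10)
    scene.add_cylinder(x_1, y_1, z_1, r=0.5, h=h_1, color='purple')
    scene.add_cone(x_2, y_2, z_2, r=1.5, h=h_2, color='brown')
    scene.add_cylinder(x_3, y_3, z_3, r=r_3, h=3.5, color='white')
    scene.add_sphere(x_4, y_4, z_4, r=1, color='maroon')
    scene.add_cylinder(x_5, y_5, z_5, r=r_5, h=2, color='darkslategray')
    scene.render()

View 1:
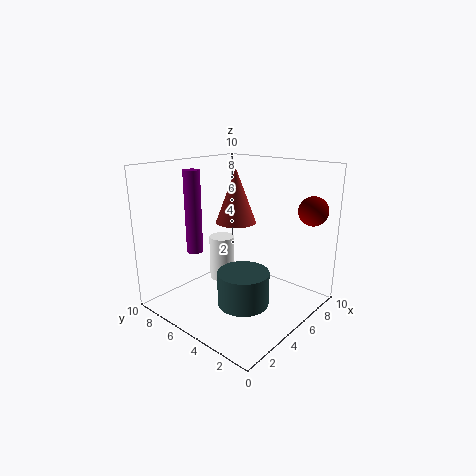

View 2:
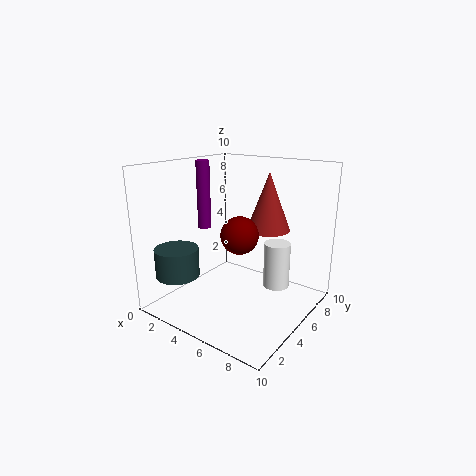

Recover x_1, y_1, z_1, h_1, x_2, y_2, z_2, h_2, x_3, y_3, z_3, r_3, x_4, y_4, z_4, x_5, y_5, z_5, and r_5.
x_1 = 1.5; y_1 = 5.5; z_1 = 5; h_1 = 5; x_2 = 6.5; y_2 = 6.5; z_2 = 5.5; h_2 = 4; x_3 = 6.5; y_3 = 8; z_3 = 0.5; r_3 = 1; x_4 = 8; y_4 = 1; z_4 = 7; x_5 = 2; y_5 = 2; z_5 = 2.5; r_5 = 1.5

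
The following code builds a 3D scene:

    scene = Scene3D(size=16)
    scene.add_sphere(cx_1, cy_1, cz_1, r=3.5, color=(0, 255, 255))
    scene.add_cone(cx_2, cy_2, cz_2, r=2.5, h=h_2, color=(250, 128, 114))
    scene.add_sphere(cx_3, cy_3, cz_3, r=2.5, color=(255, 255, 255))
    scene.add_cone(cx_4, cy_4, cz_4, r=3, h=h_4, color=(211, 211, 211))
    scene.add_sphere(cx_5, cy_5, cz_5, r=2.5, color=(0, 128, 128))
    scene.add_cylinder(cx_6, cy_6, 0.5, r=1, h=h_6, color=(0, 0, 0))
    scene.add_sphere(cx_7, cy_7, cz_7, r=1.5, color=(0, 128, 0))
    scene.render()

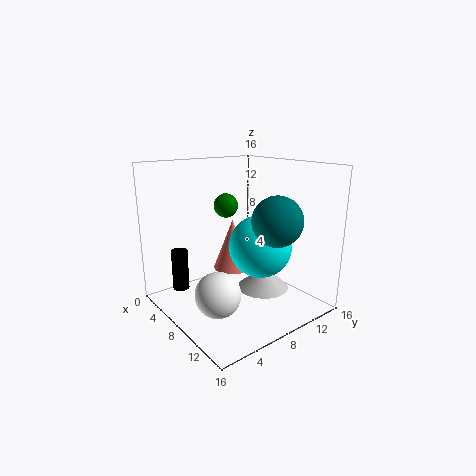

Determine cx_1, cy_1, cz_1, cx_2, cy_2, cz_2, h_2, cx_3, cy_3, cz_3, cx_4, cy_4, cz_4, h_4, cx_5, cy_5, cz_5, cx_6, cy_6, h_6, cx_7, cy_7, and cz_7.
cx_1 = 9.5; cy_1 = 10; cz_1 = 7; cx_2 = 3; cy_2 = 11; cz_2 = 2; h_2 = 6.5; cx_3 = 9; cy_3 = 4.5; cz_3 = 2.5; cx_4 = 9; cy_4 = 11; cz_4 = 1.5; h_4 = 2.5; cx_5 = 13.5; cy_5 = 8.5; cz_5 = 11; cx_6 = 1.5; cy_6 = 4; h_6 = 5; cx_7 = 3; cy_7 = 10; cz_7 = 10.5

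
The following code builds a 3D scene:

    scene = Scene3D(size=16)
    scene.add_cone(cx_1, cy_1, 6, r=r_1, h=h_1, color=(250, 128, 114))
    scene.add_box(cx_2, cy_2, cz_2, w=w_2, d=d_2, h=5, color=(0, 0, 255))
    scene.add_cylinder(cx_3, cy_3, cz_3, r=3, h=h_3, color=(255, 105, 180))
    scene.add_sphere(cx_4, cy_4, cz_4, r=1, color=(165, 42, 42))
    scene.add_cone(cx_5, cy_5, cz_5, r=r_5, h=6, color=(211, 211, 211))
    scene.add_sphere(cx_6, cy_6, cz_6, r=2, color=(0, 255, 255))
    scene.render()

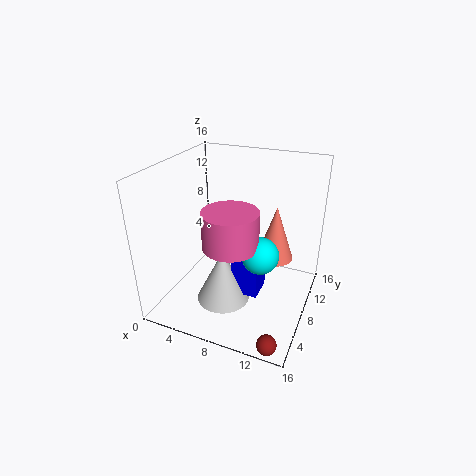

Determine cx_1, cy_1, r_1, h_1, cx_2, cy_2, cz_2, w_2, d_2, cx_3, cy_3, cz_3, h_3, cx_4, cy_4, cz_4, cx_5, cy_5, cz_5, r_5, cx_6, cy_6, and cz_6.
cx_1 = 12, cy_1 = 9, r_1 = 2, h_1 = 6, cx_2 = 8, cy_2 = 6, cz_2 = 2, w_2 = 3, d_2 = 3, cx_3 = 8, cy_3 = 6, cz_3 = 8, h_3 = 4, cx_4 = 14, cy_4 = 1, cz_4 = 1, cx_5 = 7, cy_5 = 6, cz_5 = 1, r_5 = 3, cx_6 = 11, cy_6 = 7, cz_6 = 7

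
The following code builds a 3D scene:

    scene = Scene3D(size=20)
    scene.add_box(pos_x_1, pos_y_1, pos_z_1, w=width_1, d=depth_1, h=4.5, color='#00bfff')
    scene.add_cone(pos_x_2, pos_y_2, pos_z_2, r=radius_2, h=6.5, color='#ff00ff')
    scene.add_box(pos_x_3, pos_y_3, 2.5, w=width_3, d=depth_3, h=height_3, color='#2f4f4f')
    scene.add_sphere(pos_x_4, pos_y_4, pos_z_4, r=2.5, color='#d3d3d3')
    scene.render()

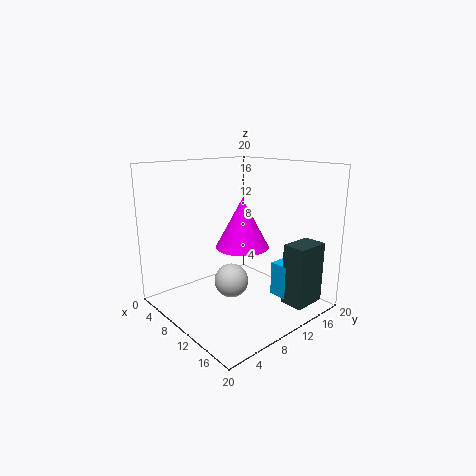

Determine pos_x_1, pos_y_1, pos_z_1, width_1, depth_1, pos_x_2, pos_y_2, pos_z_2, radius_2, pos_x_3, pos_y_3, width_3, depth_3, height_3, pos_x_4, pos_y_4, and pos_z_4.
pos_x_1 = 15, pos_y_1 = 11.5, pos_z_1 = 3, width_1 = 2.5, depth_1 = 4.5, pos_x_2 = 12, pos_y_2 = 9, pos_z_2 = 9.5, radius_2 = 3.5, pos_x_3 = 17, pos_y_3 = 11.5, width_3 = 3, depth_3 = 4.5, height_3 = 8, pos_x_4 = 8.5, pos_y_4 = 10, pos_z_4 = 3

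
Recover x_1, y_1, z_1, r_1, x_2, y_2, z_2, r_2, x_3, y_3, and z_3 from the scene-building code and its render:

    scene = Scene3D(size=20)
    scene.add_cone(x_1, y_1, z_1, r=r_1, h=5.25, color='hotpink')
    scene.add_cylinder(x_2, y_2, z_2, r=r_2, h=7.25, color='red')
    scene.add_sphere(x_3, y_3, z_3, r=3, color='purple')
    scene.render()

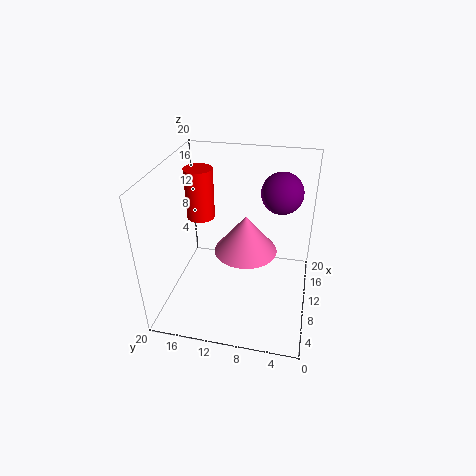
x_1 = 9.25; y_1 = 8.75; z_1 = 8.75; r_1 = 4.25; x_2 = 12.25; y_2 = 16; z_2 = 11.5; r_2 = 2; x_3 = 15; y_3 = 4.75; z_3 = 15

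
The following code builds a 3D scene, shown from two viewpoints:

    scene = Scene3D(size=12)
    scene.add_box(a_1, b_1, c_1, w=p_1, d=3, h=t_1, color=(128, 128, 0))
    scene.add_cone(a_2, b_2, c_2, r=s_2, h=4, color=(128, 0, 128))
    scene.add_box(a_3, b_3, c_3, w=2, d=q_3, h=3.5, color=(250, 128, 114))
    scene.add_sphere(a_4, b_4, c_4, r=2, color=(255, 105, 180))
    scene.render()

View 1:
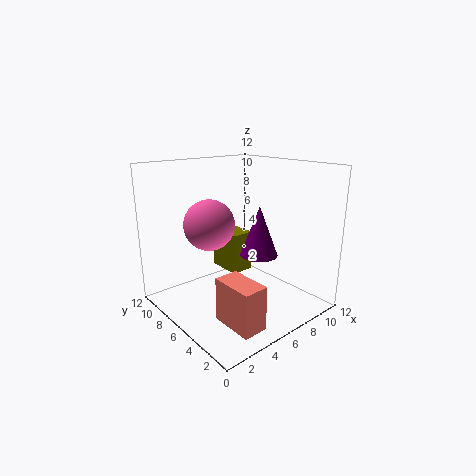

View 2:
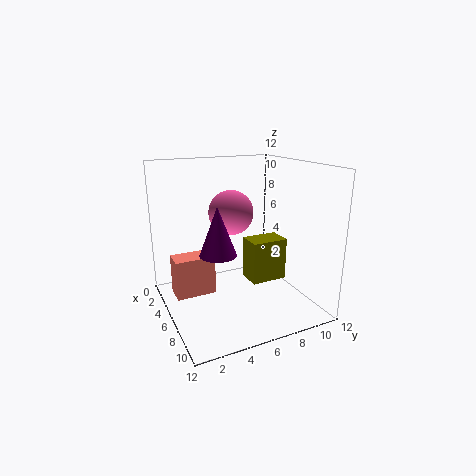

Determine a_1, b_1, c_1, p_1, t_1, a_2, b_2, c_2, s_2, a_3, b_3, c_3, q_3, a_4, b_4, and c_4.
a_1 = 6, b_1 = 6.5, c_1 = 2.5, p_1 = 2, t_1 = 3.5, a_2 = 6.5, b_2 = 4, c_2 = 5, s_2 = 1.5, a_3 = 2.5, b_3 = 1, c_3 = 0.5, q_3 = 3.5, a_4 = 3.5, b_4 = 6.5, c_4 = 7.5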